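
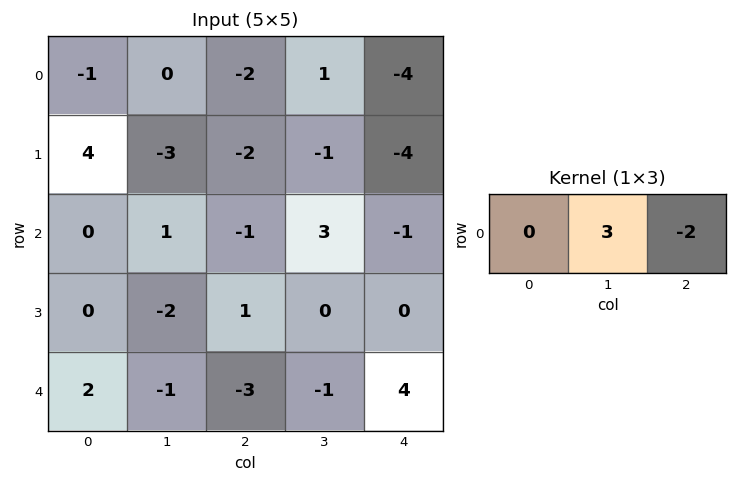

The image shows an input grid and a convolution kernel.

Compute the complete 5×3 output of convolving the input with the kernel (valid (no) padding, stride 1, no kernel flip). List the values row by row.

Output[0,0]: The receptive field on the input at this output position is [-1 0 -2]. Elementwise product with the kernel and sum: 0·3 + -2·-2.

4 -8 11
-5 -4 5
5 -9 11
-8 3 0
3 -7 -11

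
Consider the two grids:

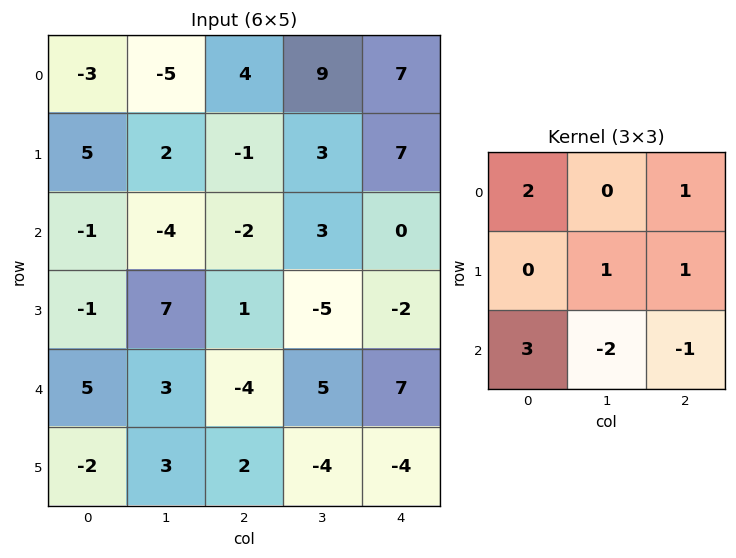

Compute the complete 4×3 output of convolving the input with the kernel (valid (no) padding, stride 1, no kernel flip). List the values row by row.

Output[0,0]: The receptive field on the input at this output position is [-3 -5 4 / 5 2 -1 / -1 -4 -2]. Elementwise product with the kernel and sum: -3·2 + 4·1 + 2·1 + -1·1 + -1·3 + -4·-2 + -2·-1.
Output[0,1]: The receptive field on the input at this output position is [-5 4 9 / 2 -1 3 / -4 -2 3]. Elementwise product with the kernel and sum: -5·2 + 9·1 + -1·1 + 3·1 + -4·3 + -2·-2 + 3·-1.

6 -10 13
-15 32 23
17 3 -40
-16 19 30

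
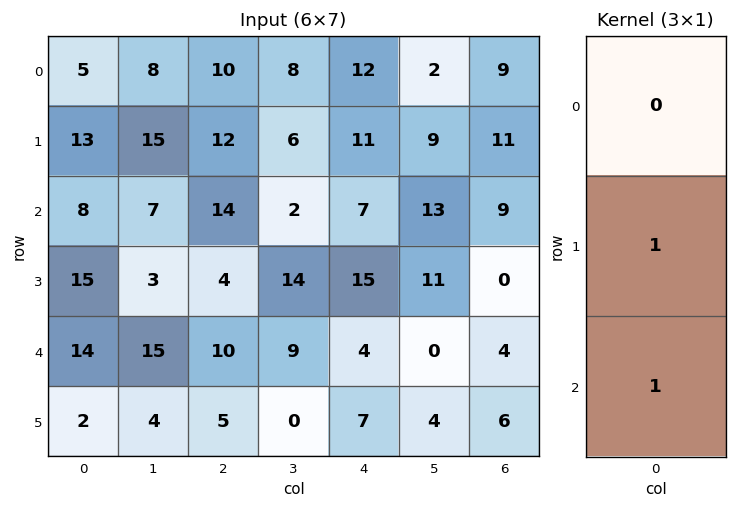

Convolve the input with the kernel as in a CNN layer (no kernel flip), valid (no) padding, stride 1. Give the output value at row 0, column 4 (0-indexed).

18

The receptive field on the input at this output position is [12 / 11 / 7]. Elementwise product with the kernel and sum: 11·1 + 7·1.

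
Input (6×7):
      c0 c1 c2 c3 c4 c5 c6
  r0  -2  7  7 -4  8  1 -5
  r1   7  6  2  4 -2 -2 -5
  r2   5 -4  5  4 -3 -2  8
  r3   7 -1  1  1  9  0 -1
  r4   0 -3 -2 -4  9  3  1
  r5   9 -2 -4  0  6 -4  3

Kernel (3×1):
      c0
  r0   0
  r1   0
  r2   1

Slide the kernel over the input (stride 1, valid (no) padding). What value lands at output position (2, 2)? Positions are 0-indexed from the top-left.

-2

The receptive field on the input at this output position is [5 / 1 / -2]. Elementwise product with the kernel and sum: -2·1.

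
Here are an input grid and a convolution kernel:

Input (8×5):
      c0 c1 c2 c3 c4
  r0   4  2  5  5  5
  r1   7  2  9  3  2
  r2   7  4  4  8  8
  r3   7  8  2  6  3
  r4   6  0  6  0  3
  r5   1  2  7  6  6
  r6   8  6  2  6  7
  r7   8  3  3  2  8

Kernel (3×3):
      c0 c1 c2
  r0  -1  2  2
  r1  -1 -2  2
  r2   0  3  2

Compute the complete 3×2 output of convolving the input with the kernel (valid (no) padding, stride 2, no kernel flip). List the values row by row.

37 44
2 26
37 25

Output[0,0]: The receptive field on the input at this output position is [4 2 5 / 7 2 9 / 7 4 4]. Elementwise product with the kernel and sum: 4·-1 + 2·2 + 5·2 + 7·-1 + 2·-2 + 9·2 + 4·3 + 4·2.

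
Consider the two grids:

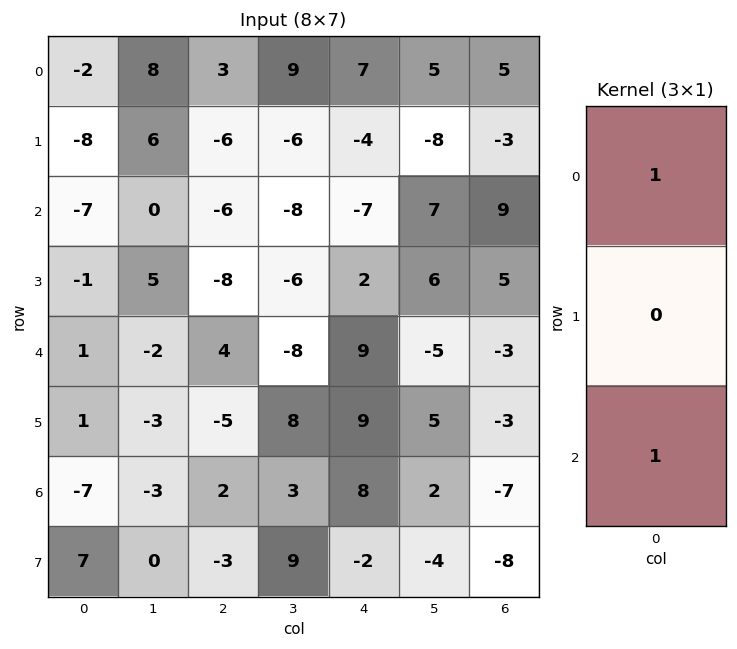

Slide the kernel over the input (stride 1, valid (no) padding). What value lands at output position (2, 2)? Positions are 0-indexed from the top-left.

-2

The receptive field on the input at this output position is [-6 / -8 / 4]. Elementwise product with the kernel and sum: -6·1 + 4·1.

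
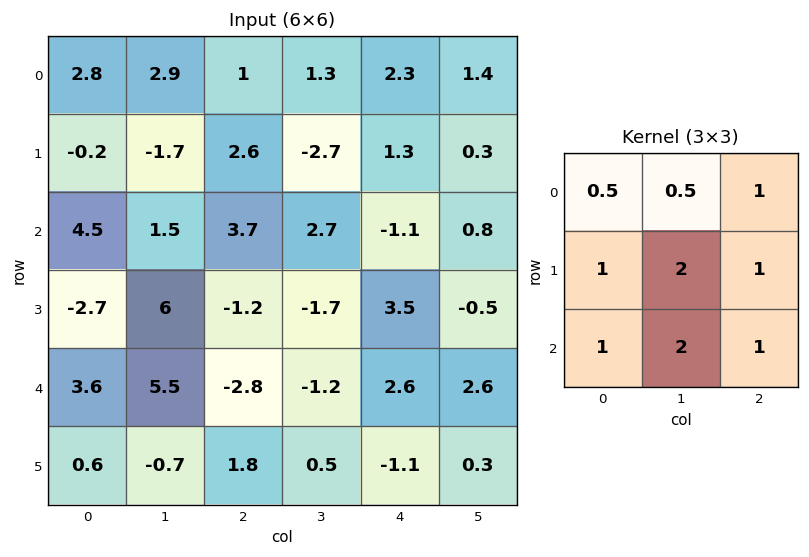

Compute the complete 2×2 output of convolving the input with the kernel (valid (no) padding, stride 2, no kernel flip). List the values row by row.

Output[0,0]: The receptive field on the input at this output position is [2.8 2.9 1 / -0.2 -1.7 2.6 / 4.5 1.5 3.7]. Elementwise product with the kernel and sum: 2.8·0.5 + 2.9·0.5 + 1·1 + -0.2·1 + -1.7·2 + 2.6·1 + 4.5·1 + 1.5·2 + 3.7·1.

14.05 9.95
26.6 -1.6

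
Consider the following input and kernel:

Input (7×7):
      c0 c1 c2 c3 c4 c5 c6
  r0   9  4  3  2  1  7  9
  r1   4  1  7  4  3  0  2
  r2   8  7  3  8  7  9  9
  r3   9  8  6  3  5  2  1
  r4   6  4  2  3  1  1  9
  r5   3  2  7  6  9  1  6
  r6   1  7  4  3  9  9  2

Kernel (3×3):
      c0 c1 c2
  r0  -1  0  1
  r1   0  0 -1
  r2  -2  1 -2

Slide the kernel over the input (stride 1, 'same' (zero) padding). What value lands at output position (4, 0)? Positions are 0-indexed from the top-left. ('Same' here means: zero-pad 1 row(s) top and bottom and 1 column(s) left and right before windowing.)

The receptive field on the zero-padded input at this output position is [0 9 8 / 0 6 4 / 0 3 2]. Elementwise product with the kernel and sum: 0·-1 + 8·1 + 4·-1 + 0·-2 + 3·1 + 2·-2.

3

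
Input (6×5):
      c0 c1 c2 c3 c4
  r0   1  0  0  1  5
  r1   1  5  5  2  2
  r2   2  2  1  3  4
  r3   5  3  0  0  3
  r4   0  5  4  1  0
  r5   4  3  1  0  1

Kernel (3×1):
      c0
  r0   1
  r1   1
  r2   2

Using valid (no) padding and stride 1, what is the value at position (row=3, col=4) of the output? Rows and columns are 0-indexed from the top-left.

The receptive field on the input at this output position is [3 / 0 / 1]. Elementwise product with the kernel and sum: 3·1 + 0·1 + 1·2.

5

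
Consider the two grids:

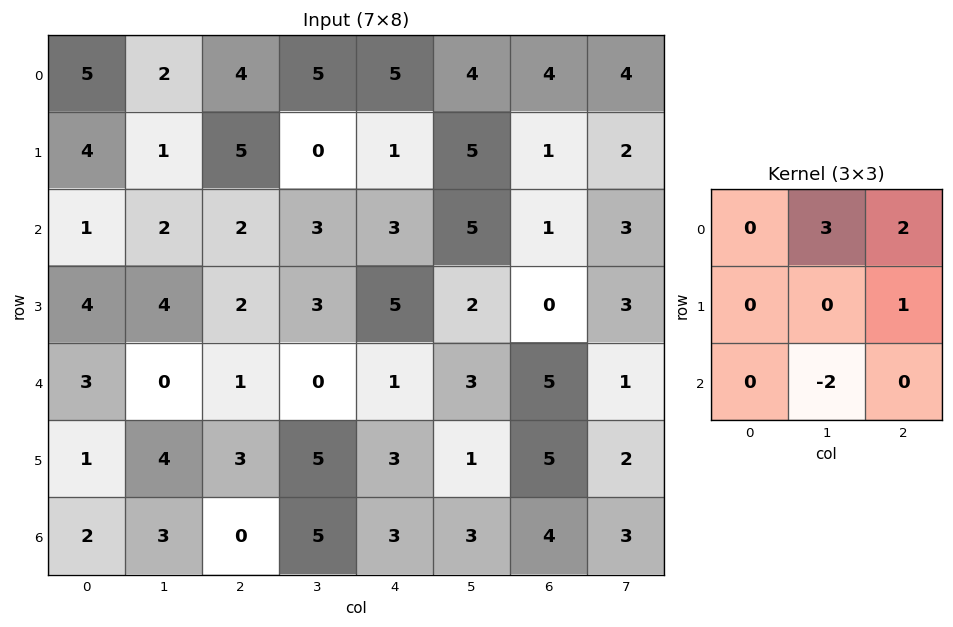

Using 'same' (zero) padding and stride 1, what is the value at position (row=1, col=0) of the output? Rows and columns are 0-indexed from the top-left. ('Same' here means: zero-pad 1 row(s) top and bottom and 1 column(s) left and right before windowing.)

The receptive field on the zero-padded input at this output position is [0 5 2 / 0 4 1 / 0 1 2]. Elementwise product with the kernel and sum: 5·3 + 2·2 + 1·1 + 1·-2.

18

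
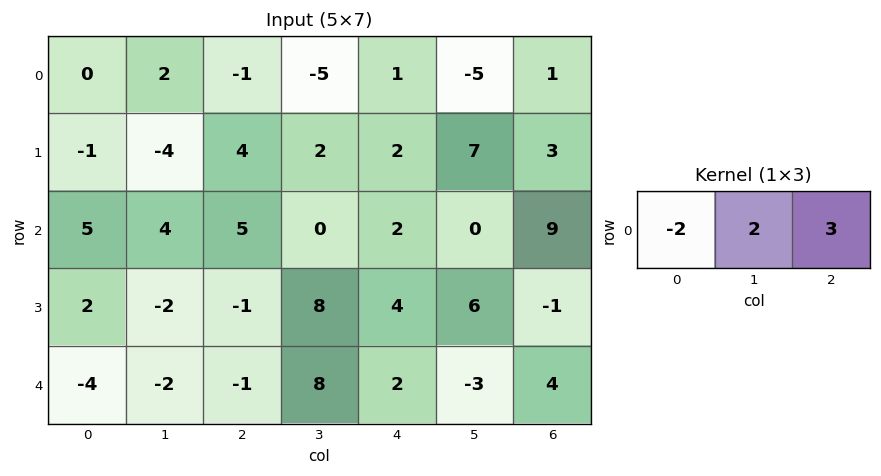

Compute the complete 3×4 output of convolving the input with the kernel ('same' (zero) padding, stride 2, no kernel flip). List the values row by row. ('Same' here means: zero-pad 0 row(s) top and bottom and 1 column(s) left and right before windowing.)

Output[0,0]: The receptive field on the zero-padded input at this output position is [0 0 2]. Elementwise product with the kernel and sum: 0·-2 + 0·2 + 2·3.
Output[0,1]: The receptive field on the zero-padded input at this output position is [2 -1 -5]. Elementwise product with the kernel and sum: 2·-2 + -1·2 + -5·3.

6 -21 -3 12
22 2 4 18
-14 26 -21 14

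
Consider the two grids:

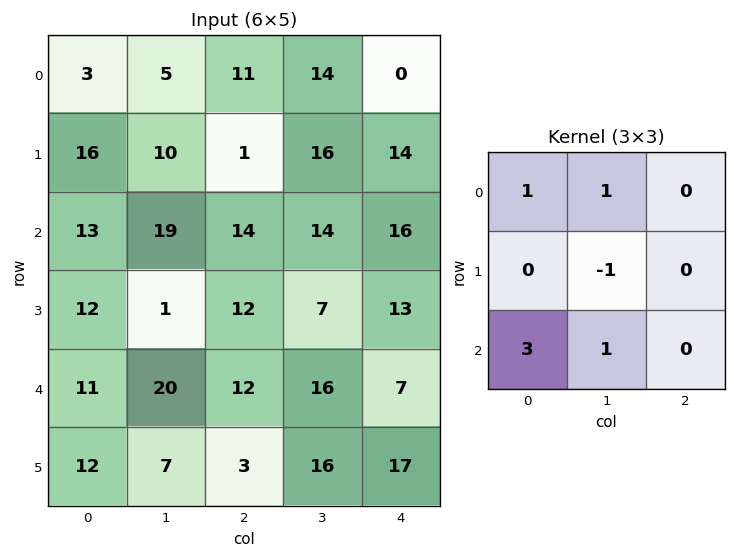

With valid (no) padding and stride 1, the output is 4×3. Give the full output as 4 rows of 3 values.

Output[0,0]: The receptive field on the input at this output position is [3 5 11 / 16 10 1 / 13 19 14]. Elementwise product with the kernel and sum: 3·1 + 5·1 + 10·-1 + 13·3 + 19·1.
Output[0,1]: The receptive field on the input at this output position is [5 11 14 / 10 1 16 / 19 14 14]. Elementwise product with the kernel and sum: 5·1 + 11·1 + 1·-1 + 19·3 + 14·1.

56 86 65
44 12 46
84 93 73
36 25 28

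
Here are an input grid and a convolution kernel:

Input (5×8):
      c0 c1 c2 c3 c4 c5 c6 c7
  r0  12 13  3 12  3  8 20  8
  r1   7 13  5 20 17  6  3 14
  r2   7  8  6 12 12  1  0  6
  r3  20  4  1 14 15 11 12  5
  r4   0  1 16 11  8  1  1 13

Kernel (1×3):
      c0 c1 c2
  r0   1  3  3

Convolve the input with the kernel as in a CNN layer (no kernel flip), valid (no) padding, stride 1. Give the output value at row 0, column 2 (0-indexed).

The receptive field on the input at this output position is [3 12 3]. Elementwise product with the kernel and sum: 3·1 + 12·3 + 3·3.

48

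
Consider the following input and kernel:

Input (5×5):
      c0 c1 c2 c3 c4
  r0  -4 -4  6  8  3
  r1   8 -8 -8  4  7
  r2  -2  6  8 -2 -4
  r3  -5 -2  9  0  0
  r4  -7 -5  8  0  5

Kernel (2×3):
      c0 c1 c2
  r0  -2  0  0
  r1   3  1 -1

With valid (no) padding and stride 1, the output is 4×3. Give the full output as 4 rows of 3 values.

Output[0,0]: The receptive field on the input at this output position is [-4 -4 6 / 8 -8 -8]. Elementwise product with the kernel and sum: -4·-2 + 8·3 + -8·1 + -8·-1.
Output[0,1]: The receptive field on the input at this output position is [-4 6 8 / -8 -8 4]. Elementwise product with the kernel and sum: -4·-2 + -8·3 + -8·1 + 4·-1.

32 -28 -39
-24 44 42
-22 -9 11
-24 -3 1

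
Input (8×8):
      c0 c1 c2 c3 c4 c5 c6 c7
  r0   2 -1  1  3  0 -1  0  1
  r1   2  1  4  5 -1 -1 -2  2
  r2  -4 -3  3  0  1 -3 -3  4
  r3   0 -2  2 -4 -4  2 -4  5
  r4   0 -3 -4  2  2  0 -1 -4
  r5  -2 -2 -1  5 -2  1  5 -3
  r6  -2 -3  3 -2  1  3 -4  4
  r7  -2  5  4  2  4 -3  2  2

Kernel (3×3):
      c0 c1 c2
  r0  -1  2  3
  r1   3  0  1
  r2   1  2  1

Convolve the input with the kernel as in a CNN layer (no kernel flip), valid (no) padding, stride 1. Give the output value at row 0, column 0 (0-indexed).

2

The receptive field on the input at this output position is [2 -1 1 / 2 1 4 / -4 -3 3]. Elementwise product with the kernel and sum: 2·-1 + -1·2 + 1·3 + 2·3 + 4·1 + -4·1 + -3·2 + 3·1.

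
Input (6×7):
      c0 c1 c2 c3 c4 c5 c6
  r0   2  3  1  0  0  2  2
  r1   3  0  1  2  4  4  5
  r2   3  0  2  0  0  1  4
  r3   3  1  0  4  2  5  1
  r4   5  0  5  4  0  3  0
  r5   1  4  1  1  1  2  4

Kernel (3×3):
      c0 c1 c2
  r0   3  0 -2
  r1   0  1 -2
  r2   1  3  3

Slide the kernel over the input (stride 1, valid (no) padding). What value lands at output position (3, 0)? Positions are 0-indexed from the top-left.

The receptive field on the input at this output position is [3 1 0 / 5 0 5 / 1 4 1]. Elementwise product with the kernel and sum: 3·3 + 0·-2 + 0·1 + 5·-2 + 1·1 + 4·3 + 1·3.

15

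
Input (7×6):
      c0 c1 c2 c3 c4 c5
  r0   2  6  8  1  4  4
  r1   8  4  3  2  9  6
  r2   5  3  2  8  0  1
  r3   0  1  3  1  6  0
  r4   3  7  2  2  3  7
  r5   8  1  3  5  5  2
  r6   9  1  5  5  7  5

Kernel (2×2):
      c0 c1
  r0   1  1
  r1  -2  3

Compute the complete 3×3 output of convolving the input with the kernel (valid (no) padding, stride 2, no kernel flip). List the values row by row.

Output[0,0]: The receptive field on the input at this output position is [2 6 / 8 4]. Elementwise product with the kernel and sum: 2·1 + 6·1 + 8·-2 + 4·3.
Output[0,1]: The receptive field on the input at this output position is [8 1 / 3 2]. Elementwise product with the kernel and sum: 8·1 + 1·1 + 3·-2 + 2·3.

4 9 8
11 7 -11
-3 13 6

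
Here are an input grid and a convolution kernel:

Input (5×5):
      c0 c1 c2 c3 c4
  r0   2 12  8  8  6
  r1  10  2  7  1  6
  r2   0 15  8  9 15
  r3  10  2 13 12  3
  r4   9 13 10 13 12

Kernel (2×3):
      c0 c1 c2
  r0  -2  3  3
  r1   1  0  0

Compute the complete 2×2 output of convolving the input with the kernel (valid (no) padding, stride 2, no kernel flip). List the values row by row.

Output[0,0]: The receptive field on the input at this output position is [2 12 8 / 10 2 7]. Elementwise product with the kernel and sum: 2·-2 + 12·3 + 8·3 + 10·1.
Output[0,1]: The receptive field on the input at this output position is [8 8 6 / 7 1 6]. Elementwise product with the kernel and sum: 8·-2 + 8·3 + 6·3 + 7·1.

66 33
79 69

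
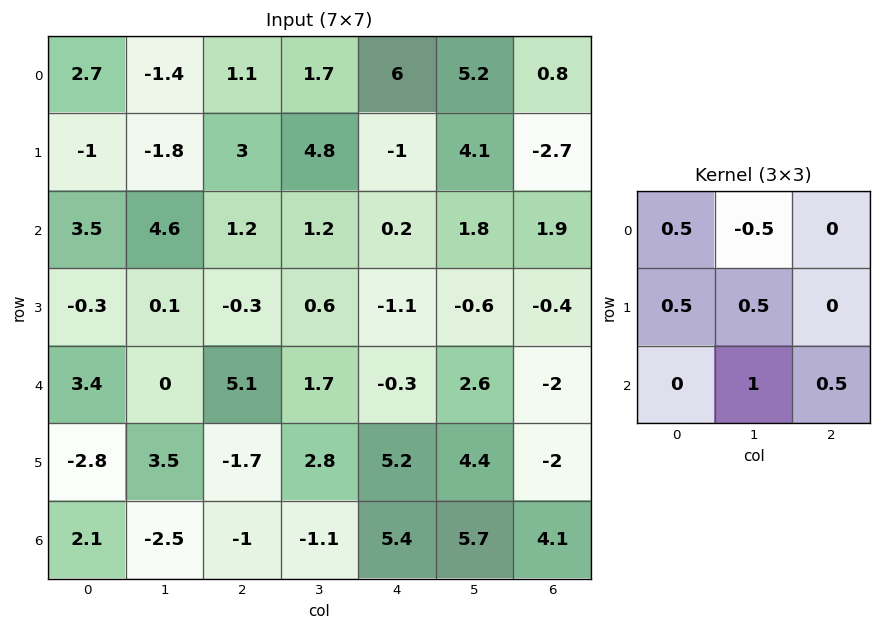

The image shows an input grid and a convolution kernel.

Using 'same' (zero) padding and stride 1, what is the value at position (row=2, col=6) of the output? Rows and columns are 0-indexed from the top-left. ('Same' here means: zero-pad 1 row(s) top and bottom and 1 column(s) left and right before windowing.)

The receptive field on the zero-padded input at this output position is [4.1 -2.7 0 / 1.8 1.9 0 / -0.6 -0.4 0]. Elementwise product with the kernel and sum: 4.1·0.5 + -2.7·-0.5 + 1.8·0.5 + 1.9·0.5 + -0.4·1 + 0·0.5.

4.85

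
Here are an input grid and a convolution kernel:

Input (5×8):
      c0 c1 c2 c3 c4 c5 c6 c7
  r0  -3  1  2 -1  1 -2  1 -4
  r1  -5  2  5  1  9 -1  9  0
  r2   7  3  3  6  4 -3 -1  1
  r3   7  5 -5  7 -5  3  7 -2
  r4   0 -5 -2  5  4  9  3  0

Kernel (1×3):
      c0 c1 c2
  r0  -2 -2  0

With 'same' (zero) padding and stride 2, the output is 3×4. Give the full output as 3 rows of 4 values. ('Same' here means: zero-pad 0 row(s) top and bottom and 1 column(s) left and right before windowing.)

6 -6 0 2
-14 -12 -20 8
0 14 -18 -24

Output[0,0]: The receptive field on the zero-padded input at this output position is [0 -3 1]. Elementwise product with the kernel and sum: 0·-2 + -3·-2.
Output[0,1]: The receptive field on the zero-padded input at this output position is [1 2 -1]. Elementwise product with the kernel and sum: 1·-2 + 2·-2.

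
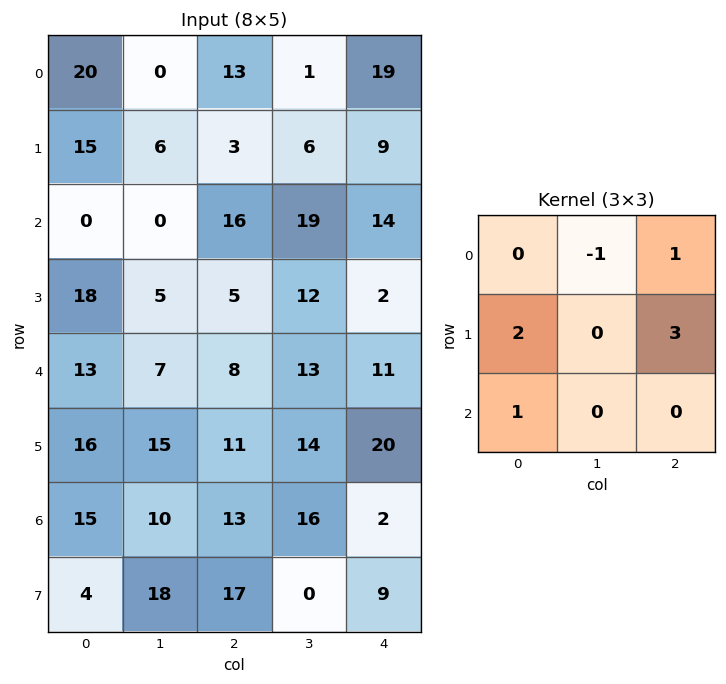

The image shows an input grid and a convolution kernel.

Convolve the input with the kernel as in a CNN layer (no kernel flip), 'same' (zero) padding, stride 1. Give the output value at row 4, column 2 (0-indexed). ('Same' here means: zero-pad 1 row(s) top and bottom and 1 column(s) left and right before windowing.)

75

The receptive field on the zero-padded input at this output position is [5 5 12 / 7 8 13 / 15 11 14]. Elementwise product with the kernel and sum: 5·-1 + 12·1 + 7·2 + 13·3 + 15·1.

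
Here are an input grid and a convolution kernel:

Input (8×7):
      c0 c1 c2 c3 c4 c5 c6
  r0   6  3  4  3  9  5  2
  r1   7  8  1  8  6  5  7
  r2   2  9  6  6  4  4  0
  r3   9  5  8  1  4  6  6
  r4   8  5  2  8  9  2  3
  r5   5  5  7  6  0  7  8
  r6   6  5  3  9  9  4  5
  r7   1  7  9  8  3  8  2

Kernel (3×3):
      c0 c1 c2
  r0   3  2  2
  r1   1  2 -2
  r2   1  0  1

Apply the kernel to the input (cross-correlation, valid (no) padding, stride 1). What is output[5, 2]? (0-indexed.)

The receptive field on the input at this output position is [7 6 0 / 3 9 9 / 9 8 3]. Elementwise product with the kernel and sum: 7·3 + 6·2 + 0·2 + 3·1 + 9·2 + 9·-2 + 9·1 + 3·1.

48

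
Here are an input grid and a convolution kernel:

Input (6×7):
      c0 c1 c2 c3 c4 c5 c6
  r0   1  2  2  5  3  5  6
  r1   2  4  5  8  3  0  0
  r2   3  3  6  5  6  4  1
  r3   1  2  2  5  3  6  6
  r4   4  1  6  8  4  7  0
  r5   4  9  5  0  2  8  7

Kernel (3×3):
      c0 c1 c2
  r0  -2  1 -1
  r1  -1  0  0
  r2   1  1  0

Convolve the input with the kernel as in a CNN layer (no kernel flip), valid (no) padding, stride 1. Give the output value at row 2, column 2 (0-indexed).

The receptive field on the input at this output position is [6 5 6 / 2 5 3 / 6 8 4]. Elementwise product with the kernel and sum: 6·-2 + 5·1 + 6·-1 + 2·-1 + 6·1 + 8·1.

-1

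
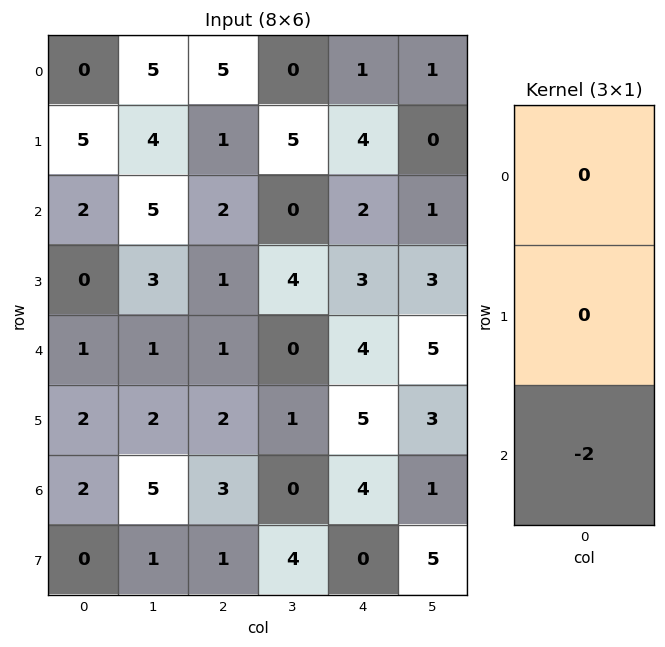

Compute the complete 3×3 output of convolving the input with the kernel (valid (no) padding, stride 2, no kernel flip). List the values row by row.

-4 -4 -4
-2 -2 -8
-4 -6 -8

Output[0,0]: The receptive field on the input at this output position is [0 / 5 / 2]. Elementwise product with the kernel and sum: 2·-2.
Output[0,1]: The receptive field on the input at this output position is [5 / 1 / 2]. Elementwise product with the kernel and sum: 2·-2.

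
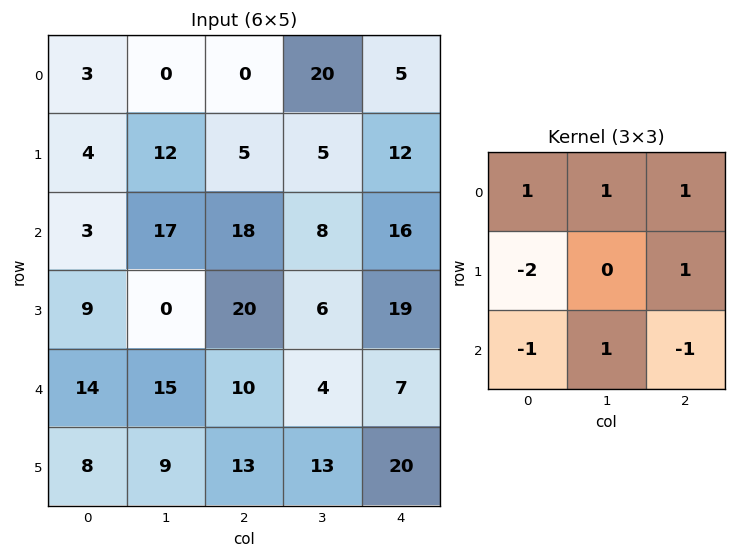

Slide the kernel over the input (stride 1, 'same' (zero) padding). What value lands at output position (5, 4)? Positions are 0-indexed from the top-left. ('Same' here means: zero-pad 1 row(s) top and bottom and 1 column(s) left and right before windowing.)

The receptive field on the zero-padded input at this output position is [4 7 0 / 13 20 0 / 0 0 0]. Elementwise product with the kernel and sum: 4·1 + 7·1 + 0·1 + 13·-2 + 0·1 + 0·-1 + 0·1 + 0·-1.

-15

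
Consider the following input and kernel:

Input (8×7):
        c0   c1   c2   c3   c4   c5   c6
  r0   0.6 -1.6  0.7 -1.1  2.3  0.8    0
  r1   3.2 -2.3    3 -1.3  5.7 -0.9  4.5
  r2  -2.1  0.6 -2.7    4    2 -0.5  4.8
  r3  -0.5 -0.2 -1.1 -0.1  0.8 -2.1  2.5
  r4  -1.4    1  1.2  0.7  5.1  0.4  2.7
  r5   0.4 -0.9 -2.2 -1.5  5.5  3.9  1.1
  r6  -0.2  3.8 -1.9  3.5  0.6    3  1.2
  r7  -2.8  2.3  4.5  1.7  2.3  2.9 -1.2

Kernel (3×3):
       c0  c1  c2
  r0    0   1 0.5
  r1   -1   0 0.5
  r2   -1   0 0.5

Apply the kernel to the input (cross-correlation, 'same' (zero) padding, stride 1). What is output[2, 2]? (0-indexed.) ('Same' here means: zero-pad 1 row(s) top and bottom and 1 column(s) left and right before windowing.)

3.9

The receptive field on the zero-padded input at this output position is [-2.3 3 -1.3 / 0.6 -2.7 4 / -0.2 -1.1 -0.1]. Elementwise product with the kernel and sum: 3·1 + -1.3·0.5 + 0.6·-1 + 4·0.5 + -0.2·-1 + -0.1·0.5.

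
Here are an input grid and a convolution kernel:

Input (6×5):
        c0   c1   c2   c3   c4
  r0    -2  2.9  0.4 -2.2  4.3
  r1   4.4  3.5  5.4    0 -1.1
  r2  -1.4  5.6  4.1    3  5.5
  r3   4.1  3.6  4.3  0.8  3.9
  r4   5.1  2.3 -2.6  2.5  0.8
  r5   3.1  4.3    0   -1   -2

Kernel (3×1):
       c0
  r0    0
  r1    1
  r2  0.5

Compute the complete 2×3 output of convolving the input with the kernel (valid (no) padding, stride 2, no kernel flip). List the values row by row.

Output[0,0]: The receptive field on the input at this output position is [-2 / 4.4 / -1.4]. Elementwise product with the kernel and sum: 4.4·1 + -1.4·0.5.
Output[0,1]: The receptive field on the input at this output position is [0.4 / 5.4 / 4.1]. Elementwise product with the kernel and sum: 5.4·1 + 4.1·0.5.

3.7 7.45 1.65
6.65 3 4.3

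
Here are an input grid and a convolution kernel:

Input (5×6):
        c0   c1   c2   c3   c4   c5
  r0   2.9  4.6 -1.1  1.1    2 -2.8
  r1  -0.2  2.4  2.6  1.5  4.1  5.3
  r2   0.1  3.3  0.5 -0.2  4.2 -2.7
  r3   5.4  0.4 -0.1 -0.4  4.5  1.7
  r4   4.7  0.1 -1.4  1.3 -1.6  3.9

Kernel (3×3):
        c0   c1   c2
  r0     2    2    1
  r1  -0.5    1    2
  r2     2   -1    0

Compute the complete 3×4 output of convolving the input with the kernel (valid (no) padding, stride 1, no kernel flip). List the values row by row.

18.5 18.6 11.6 12.75
21.65 10.85 20.45 10.1
14.1 7.9 9.35 17.6

Output[0,0]: The receptive field on the input at this output position is [2.9 4.6 -1.1 / -0.2 2.4 2.6 / 0.1 3.3 0.5]. Elementwise product with the kernel and sum: 2.9·2 + 4.6·2 + -1.1·1 + -0.2·-0.5 + 2.4·1 + 2.6·2 + 0.1·2 + 3.3·-1.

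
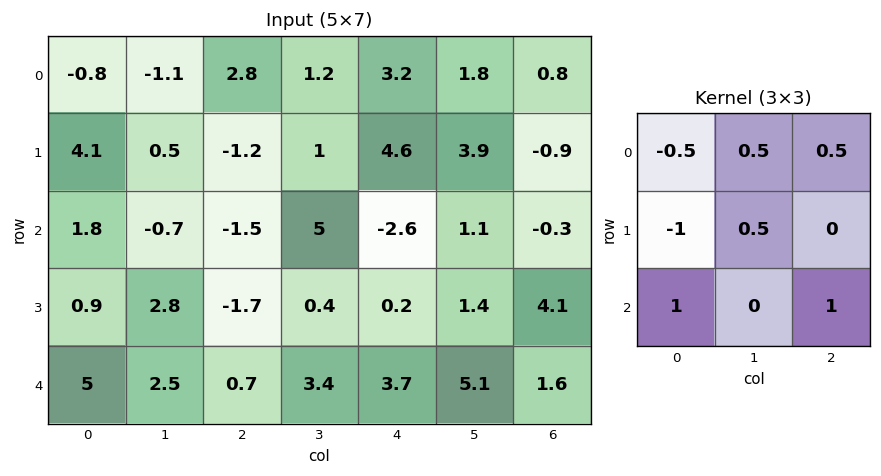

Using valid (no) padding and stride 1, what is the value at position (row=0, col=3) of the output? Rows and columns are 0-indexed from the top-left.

9.3

The receptive field on the input at this output position is [1.2 3.2 1.8 / 1 4.6 3.9 / 5 -2.6 1.1]. Elementwise product with the kernel and sum: 1.2·-0.5 + 3.2·0.5 + 1.8·0.5 + 1·-1 + 4.6·0.5 + 5·1 + 1.1·1.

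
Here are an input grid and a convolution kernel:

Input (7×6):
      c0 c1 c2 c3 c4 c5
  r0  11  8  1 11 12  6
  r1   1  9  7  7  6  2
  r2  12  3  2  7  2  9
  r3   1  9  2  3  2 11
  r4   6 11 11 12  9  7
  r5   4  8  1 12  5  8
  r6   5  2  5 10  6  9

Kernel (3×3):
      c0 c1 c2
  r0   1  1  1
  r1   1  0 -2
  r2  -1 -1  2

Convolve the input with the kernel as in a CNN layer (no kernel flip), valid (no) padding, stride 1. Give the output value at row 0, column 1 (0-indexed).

24

The receptive field on the input at this output position is [8 1 11 / 9 7 7 / 3 2 7]. Elementwise product with the kernel and sum: 8·1 + 1·1 + 11·1 + 9·1 + 7·-2 + 3·-1 + 2·-1 + 7·2.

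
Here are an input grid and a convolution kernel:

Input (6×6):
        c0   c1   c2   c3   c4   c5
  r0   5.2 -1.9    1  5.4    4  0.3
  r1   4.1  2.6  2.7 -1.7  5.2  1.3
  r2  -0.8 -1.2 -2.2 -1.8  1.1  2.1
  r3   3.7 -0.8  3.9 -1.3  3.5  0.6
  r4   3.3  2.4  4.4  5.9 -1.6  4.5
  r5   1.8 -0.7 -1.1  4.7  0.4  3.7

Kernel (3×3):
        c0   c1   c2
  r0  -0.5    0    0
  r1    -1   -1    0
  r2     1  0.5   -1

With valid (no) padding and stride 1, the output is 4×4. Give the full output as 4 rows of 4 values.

-8.5 -4.85 -5.7 -9.55
-0.65 4.55 2.4 1.4
-2.4 -3.8 7.45 -0.7
-5 -12.35 -11.4 -2.45

Output[0,0]: The receptive field on the input at this output position is [5.2 -1.9 1 / 4.1 2.6 2.7 / -0.8 -1.2 -2.2]. Elementwise product with the kernel and sum: 5.2·-0.5 + 4.1·-1 + 2.6·-1 + -0.8·1 + -1.2·0.5 + -2.2·-1.
Output[0,1]: The receptive field on the input at this output position is [-1.9 1 5.4 / 2.6 2.7 -1.7 / -1.2 -2.2 -1.8]. Elementwise product with the kernel and sum: -1.9·-0.5 + 2.6·-1 + 2.7·-1 + -1.2·1 + -2.2·0.5 + -1.8·-1.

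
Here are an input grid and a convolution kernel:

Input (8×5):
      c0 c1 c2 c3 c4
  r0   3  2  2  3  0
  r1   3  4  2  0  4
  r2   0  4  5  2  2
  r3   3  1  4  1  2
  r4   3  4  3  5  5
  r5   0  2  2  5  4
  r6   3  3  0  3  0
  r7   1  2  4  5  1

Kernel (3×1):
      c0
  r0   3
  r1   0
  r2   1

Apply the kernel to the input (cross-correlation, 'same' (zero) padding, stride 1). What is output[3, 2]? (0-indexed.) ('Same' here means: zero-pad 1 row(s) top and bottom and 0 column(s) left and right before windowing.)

18

The receptive field on the zero-padded input at this output position is [5 / 4 / 3]. Elementwise product with the kernel and sum: 5·3 + 3·1.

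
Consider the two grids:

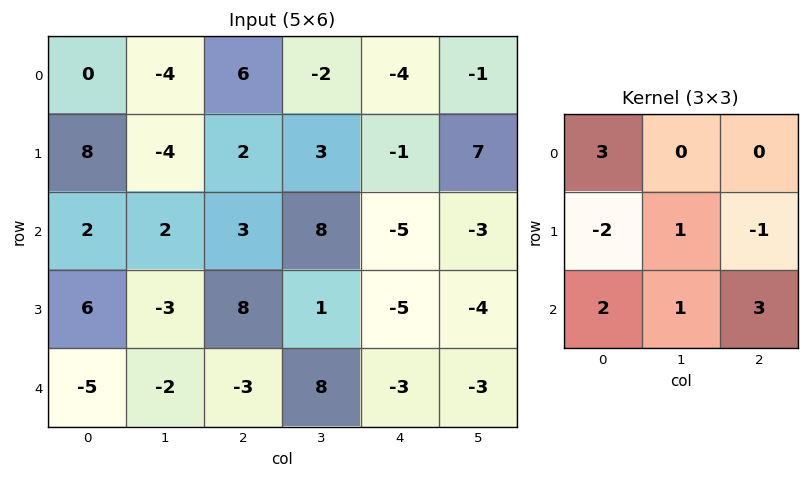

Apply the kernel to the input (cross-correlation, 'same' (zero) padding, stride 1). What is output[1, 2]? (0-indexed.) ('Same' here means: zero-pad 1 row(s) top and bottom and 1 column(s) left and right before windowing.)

26

The receptive field on the zero-padded input at this output position is [-4 6 -2 / -4 2 3 / 2 3 8]. Elementwise product with the kernel and sum: -4·3 + -4·-2 + 2·1 + 3·-1 + 2·2 + 3·1 + 8·3.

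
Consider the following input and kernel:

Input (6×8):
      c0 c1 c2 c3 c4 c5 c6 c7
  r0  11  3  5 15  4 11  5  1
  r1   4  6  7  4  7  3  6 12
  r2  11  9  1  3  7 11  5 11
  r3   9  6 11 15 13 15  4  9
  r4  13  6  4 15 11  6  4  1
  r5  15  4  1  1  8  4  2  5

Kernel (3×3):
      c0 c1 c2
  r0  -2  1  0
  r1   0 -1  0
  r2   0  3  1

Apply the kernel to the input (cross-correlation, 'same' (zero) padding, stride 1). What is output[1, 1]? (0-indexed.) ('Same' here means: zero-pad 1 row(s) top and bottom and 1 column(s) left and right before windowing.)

3

The receptive field on the zero-padded input at this output position is [11 3 5 / 4 6 7 / 11 9 1]. Elementwise product with the kernel and sum: 11·-2 + 3·1 + 6·-1 + 9·3 + 1·1.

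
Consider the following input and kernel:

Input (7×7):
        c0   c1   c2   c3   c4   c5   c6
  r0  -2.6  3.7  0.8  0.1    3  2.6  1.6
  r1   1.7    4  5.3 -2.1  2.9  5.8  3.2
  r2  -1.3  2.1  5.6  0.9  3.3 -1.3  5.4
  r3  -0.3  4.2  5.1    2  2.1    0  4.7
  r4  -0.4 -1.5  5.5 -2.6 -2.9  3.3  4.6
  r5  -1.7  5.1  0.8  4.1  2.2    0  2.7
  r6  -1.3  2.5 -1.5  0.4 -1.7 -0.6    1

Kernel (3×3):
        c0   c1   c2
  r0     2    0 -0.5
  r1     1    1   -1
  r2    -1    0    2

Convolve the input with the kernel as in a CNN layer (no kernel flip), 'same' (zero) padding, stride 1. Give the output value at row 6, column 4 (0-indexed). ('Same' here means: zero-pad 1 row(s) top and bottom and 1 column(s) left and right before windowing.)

The receptive field on the zero-padded input at this output position is [4.1 2.2 0 / 0.4 -1.7 -0.6 / 0 0 0]. Elementwise product with the kernel and sum: 4.1·2 + 0·-0.5 + 0.4·1 + -1.7·1 + -0.6·-1 + 0·-1 + 0·2.

7.5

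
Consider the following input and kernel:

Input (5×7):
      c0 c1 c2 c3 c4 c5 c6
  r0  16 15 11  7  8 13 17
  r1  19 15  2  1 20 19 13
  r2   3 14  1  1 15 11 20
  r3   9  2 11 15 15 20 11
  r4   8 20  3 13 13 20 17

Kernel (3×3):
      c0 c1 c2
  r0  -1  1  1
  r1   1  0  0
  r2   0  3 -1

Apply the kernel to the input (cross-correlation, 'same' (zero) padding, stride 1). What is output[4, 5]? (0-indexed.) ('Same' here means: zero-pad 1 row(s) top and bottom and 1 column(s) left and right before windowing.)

The receptive field on the zero-padded input at this output position is [15 20 11 / 13 20 17 / 0 0 0]. Elementwise product with the kernel and sum: 15·-1 + 20·1 + 11·1 + 13·1 + 0·3 + 0·-1.

29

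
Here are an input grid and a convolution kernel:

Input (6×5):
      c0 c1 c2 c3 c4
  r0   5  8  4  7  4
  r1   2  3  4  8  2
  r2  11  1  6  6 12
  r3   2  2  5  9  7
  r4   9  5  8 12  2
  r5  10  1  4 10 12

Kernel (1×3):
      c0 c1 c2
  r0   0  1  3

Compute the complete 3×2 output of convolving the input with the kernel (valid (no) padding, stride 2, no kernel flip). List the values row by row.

20 19
19 42
29 18

Output[0,0]: The receptive field on the input at this output position is [5 8 4]. Elementwise product with the kernel and sum: 8·1 + 4·3.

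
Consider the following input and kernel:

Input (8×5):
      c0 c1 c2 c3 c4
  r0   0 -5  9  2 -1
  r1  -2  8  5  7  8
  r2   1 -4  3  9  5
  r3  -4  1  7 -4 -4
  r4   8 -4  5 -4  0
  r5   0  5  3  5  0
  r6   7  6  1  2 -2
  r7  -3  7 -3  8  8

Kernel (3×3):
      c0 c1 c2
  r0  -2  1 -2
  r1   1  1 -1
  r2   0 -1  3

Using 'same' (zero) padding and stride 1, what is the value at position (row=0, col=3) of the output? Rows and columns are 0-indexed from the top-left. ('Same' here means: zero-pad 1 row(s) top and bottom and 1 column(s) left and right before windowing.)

29

The receptive field on the zero-padded input at this output position is [0 0 0 / 9 2 -1 / 5 7 8]. Elementwise product with the kernel and sum: 0·-2 + 0·1 + 0·-2 + 9·1 + 2·1 + -1·-1 + 7·-1 + 8·3.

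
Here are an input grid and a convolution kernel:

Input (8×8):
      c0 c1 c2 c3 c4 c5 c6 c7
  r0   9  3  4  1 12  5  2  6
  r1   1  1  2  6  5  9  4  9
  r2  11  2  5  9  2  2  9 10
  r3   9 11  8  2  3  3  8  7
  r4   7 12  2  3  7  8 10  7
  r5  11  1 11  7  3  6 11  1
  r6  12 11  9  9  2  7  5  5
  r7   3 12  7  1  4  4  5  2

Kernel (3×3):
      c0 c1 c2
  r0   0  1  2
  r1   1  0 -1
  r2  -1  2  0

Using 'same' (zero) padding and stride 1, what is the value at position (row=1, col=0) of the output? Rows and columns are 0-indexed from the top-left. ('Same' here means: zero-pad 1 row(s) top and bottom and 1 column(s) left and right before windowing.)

36

The receptive field on the zero-padded input at this output position is [0 9 3 / 0 1 1 / 0 11 2]. Elementwise product with the kernel and sum: 9·1 + 3·2 + 0·1 + 1·-1 + 0·-1 + 11·2.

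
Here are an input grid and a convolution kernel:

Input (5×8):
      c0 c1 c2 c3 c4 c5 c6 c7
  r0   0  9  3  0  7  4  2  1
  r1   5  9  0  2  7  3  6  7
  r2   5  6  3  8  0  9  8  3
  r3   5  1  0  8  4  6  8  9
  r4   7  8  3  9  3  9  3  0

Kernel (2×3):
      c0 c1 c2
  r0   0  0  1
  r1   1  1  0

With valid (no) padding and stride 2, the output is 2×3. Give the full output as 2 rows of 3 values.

17 9 12
9 8 18

Output[0,0]: The receptive field on the input at this output position is [0 9 3 / 5 9 0]. Elementwise product with the kernel and sum: 3·1 + 5·1 + 9·1.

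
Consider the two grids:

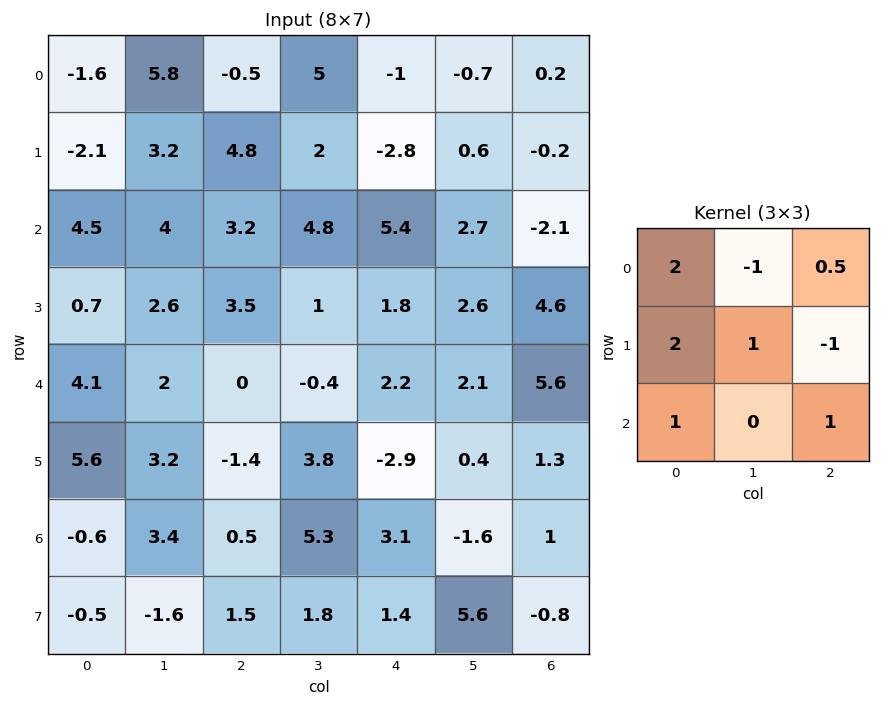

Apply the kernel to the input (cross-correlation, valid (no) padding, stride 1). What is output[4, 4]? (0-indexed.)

2.5

The receptive field on the input at this output position is [2.2 2.1 5.6 / -2.9 0.4 1.3 / 3.1 -1.6 1]. Elementwise product with the kernel and sum: 2.2·2 + 2.1·-1 + 5.6·0.5 + -2.9·2 + 0.4·1 + 1.3·-1 + 3.1·1 + 1·1.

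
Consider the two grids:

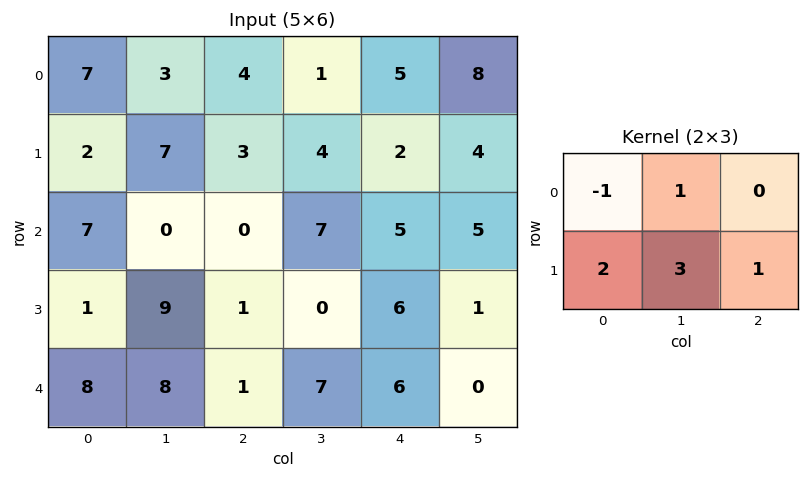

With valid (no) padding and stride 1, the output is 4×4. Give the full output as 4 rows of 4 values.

Output[0,0]: The receptive field on the input at this output position is [7 3 4 / 2 7 3]. Elementwise product with the kernel and sum: 7·-1 + 3·1 + 2·2 + 7·3 + 3·1.
Output[0,1]: The receptive field on the input at this output position is [3 4 1 / 7 3 4]. Elementwise product with the kernel and sum: 3·-1 + 4·1 + 7·2 + 3·3 + 4·1.

24 28 17 22
19 3 27 32
23 21 15 17
49 18 28 38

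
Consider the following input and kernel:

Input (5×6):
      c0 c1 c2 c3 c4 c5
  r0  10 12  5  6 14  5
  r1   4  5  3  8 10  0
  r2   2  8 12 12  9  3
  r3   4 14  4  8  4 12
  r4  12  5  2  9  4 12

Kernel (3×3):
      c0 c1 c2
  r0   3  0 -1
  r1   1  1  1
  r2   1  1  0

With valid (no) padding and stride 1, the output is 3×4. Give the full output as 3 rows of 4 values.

Output[0,0]: The receptive field on the input at this output position is [10 12 5 / 4 5 3 / 2 8 12]. Elementwise product with the kernel and sum: 10·3 + 5·-1 + 4·1 + 5·1 + 3·1 + 2·1 + 8·1.
Output[0,1]: The receptive field on the input at this output position is [12 5 6 / 5 3 8 / 8 12 12]. Elementwise product with the kernel and sum: 12·3 + 6·-1 + 5·1 + 3·1 + 8·1 + 8·1 + 12·1.

47 66 46 52
49 57 44 60
33 45 54 70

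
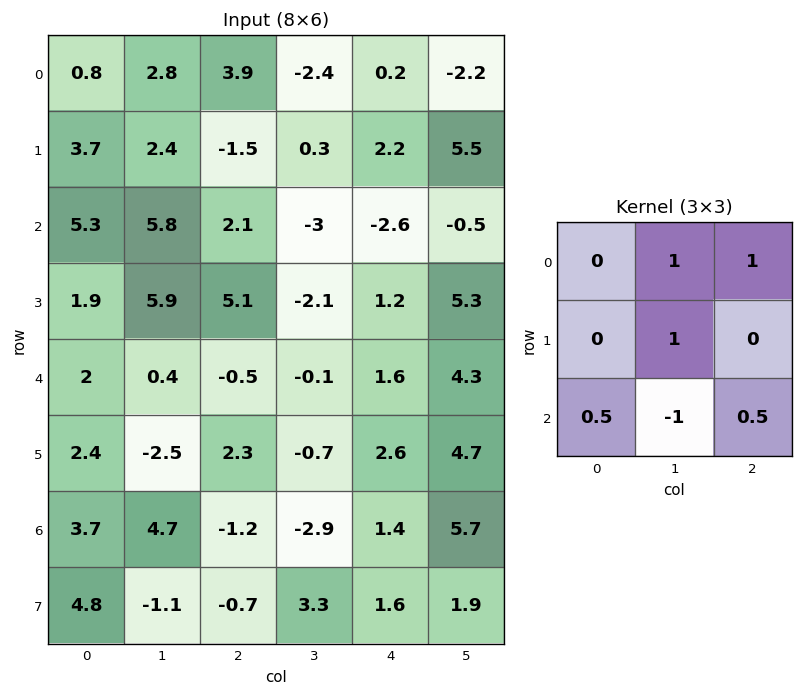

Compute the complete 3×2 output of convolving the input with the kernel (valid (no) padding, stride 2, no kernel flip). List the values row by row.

7 0.85
14.15 -7.05
-6.05 3.8

Output[0,0]: The receptive field on the input at this output position is [0.8 2.8 3.9 / 3.7 2.4 -1.5 / 5.3 5.8 2.1]. Elementwise product with the kernel and sum: 2.8·1 + 3.9·1 + 2.4·1 + 5.3·0.5 + 5.8·-1 + 2.1·0.5.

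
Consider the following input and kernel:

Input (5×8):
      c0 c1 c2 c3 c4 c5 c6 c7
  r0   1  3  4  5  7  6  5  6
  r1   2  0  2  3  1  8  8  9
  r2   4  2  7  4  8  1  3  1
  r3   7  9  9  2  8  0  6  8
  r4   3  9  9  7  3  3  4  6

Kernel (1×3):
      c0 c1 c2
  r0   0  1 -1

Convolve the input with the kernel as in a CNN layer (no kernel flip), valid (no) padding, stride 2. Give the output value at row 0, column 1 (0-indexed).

-2

The receptive field on the input at this output position is [4 5 7]. Elementwise product with the kernel and sum: 5·1 + 7·-1.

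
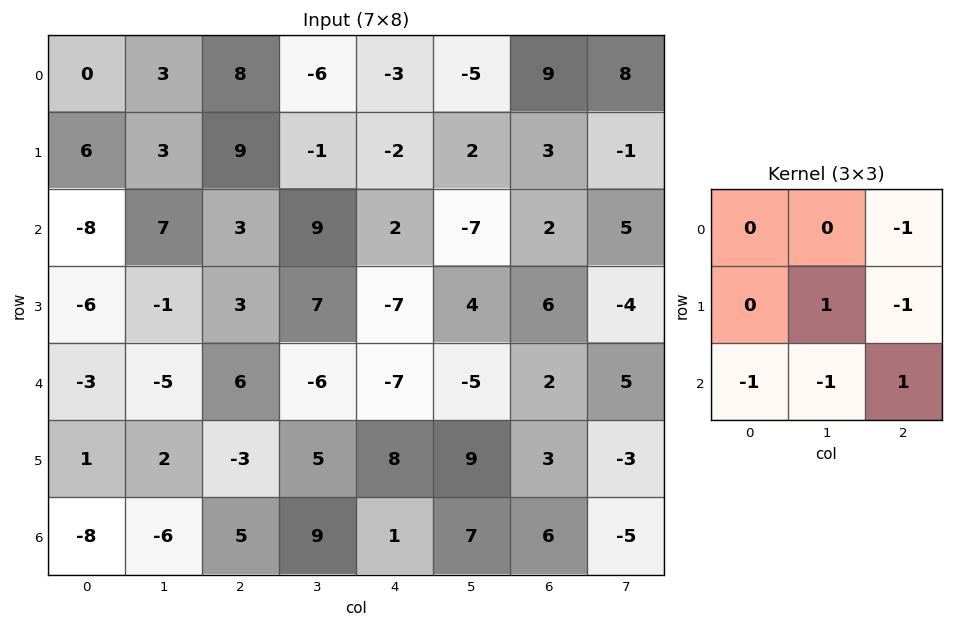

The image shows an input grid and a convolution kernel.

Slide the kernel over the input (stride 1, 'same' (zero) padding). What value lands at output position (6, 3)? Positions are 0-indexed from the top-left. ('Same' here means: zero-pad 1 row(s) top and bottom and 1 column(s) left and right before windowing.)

0

The receptive field on the zero-padded input at this output position is [-3 5 8 / 5 9 1 / 0 0 0]. Elementwise product with the kernel and sum: 8·-1 + 9·1 + 1·-1 + 0·-1 + 0·-1 + 0·1.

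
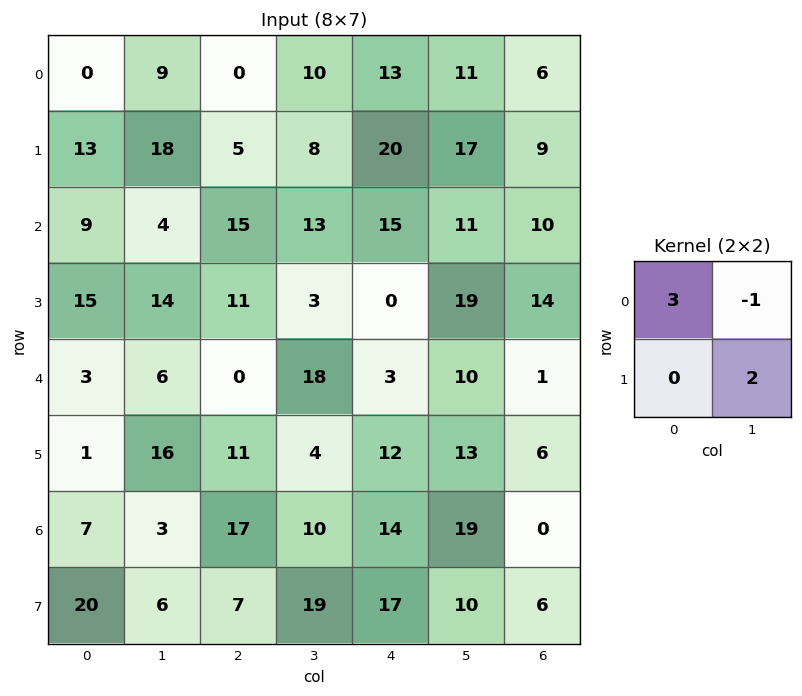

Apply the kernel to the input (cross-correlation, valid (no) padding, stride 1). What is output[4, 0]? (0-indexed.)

35

The receptive field on the input at this output position is [3 6 / 1 16]. Elementwise product with the kernel and sum: 3·3 + 6·-1 + 16·2.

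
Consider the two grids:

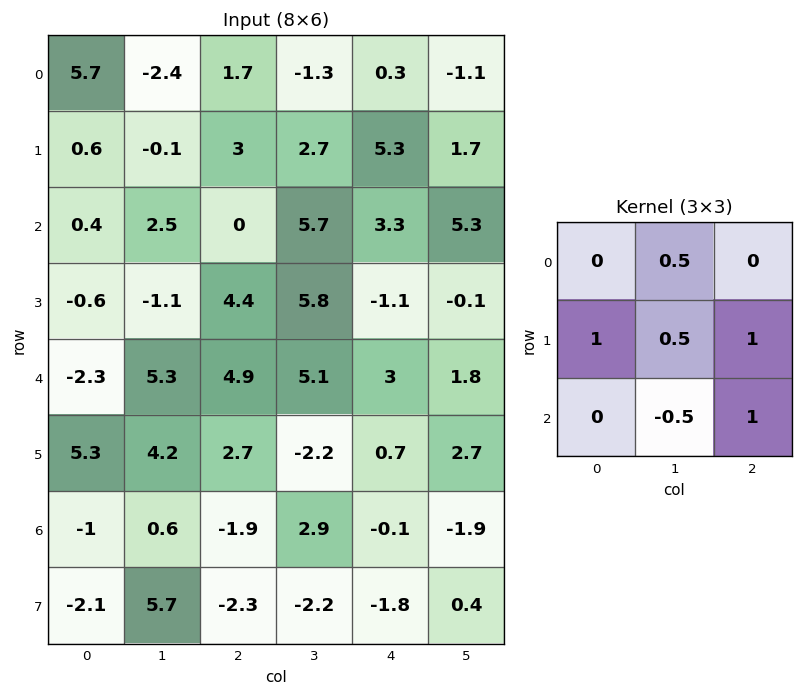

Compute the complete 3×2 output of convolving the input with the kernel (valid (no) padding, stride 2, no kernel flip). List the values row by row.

Output[0,0]: The receptive field on the input at this output position is [5.7 -2.4 1.7 / 0.6 -0.1 3 / 0.4 2.5 0]. Elementwise product with the kernel and sum: -2.4·0.5 + 0.6·1 + -0.1·0.5 + 3·1 + 2.5·-0.5 + 0·1.
Output[0,1]: The receptive field on the input at this output position is [1.7 -1.3 0.3 / 3 2.7 5.3 / 0 5.7 3.3]. Elementwise product with the kernel and sum: -1.3·0.5 + 3·1 + 2.7·0.5 + 5.3·1 + 5.7·-0.5 + 3.3·1.

1.1 9.45
6.75 9.5
10.55 3.3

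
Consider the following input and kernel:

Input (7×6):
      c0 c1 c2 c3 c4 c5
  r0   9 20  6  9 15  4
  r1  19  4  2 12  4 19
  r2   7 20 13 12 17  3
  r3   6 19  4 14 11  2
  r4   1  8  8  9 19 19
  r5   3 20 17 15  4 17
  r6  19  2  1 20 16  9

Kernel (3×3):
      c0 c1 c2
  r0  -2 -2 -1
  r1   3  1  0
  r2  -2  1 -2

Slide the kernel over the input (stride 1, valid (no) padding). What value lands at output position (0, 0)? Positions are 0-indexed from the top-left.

-23

The receptive field on the input at this output position is [9 20 6 / 19 4 2 / 7 20 13]. Elementwise product with the kernel and sum: 9·-2 + 20·-2 + 6·-1 + 19·3 + 4·1 + 7·-2 + 20·1 + 13·-2.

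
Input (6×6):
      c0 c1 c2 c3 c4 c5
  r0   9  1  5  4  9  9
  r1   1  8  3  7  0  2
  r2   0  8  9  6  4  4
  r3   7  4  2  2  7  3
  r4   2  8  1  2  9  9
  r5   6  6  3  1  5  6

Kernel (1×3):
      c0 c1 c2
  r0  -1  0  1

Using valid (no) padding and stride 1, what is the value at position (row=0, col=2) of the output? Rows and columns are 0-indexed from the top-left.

The receptive field on the input at this output position is [5 4 9]. Elementwise product with the kernel and sum: 5·-1 + 9·1.

4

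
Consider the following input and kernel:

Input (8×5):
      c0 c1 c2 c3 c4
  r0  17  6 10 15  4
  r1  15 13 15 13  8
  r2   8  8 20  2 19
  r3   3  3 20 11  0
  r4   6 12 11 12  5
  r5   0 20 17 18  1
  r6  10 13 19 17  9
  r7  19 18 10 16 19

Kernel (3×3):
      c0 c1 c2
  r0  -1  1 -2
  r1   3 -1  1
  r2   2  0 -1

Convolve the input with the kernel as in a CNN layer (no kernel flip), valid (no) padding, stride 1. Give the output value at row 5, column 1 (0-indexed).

The receptive field on the input at this output position is [20 17 18 / 13 19 17 / 18 10 16]. Elementwise product with the kernel and sum: 20·-1 + 17·1 + 18·-2 + 13·3 + 19·-1 + 17·1 + 18·2 + 16·-1.

18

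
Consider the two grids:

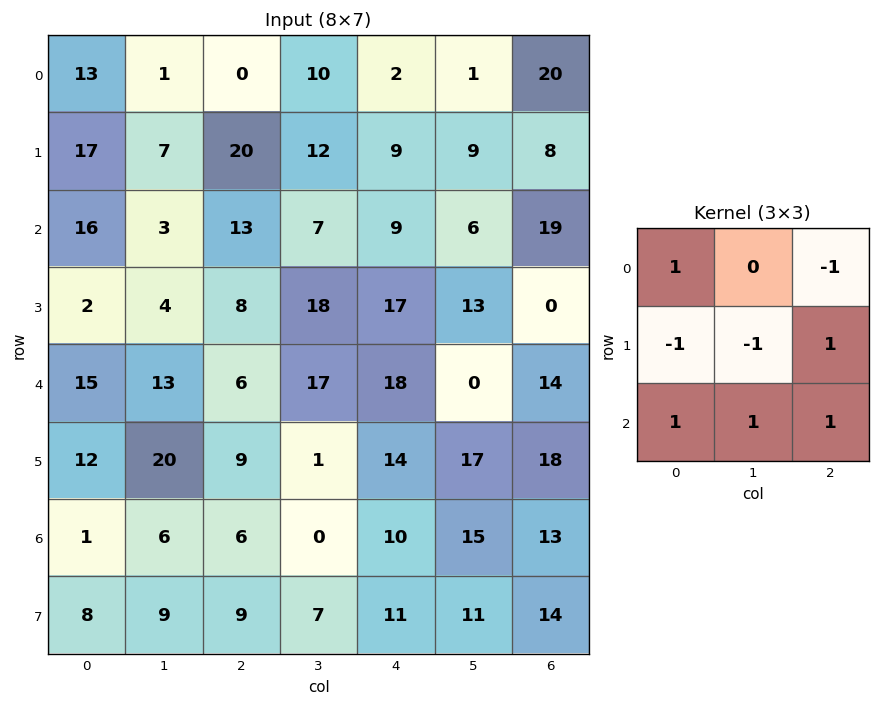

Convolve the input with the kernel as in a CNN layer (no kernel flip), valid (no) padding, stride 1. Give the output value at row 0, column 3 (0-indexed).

19

The receptive field on the input at this output position is [10 2 1 / 12 9 9 / 7 9 6]. Elementwise product with the kernel and sum: 10·1 + 1·-1 + 12·-1 + 9·-1 + 9·1 + 7·1 + 9·1 + 6·1.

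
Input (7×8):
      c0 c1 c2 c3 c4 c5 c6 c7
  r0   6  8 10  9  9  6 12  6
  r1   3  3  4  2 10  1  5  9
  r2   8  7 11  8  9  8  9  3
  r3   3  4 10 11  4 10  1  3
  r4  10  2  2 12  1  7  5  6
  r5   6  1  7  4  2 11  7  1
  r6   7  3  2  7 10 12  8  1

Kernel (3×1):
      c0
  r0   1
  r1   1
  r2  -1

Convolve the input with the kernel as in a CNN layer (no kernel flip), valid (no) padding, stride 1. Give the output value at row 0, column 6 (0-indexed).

The receptive field on the input at this output position is [12 / 5 / 9]. Elementwise product with the kernel and sum: 12·1 + 5·1 + 9·-1.

8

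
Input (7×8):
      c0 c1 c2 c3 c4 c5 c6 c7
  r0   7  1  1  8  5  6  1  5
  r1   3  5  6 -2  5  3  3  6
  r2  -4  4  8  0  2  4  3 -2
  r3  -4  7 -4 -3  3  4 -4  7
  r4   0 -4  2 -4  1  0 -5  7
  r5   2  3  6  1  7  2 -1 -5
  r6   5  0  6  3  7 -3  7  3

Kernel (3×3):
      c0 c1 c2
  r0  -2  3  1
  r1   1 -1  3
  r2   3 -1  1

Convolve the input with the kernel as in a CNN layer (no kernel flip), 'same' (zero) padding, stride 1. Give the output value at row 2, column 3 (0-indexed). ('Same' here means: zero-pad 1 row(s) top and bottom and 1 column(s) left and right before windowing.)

-5

The receptive field on the zero-padded input at this output position is [6 -2 5 / 8 0 2 / -4 -3 3]. Elementwise product with the kernel and sum: 6·-2 + -2·3 + 5·1 + 8·1 + 0·-1 + 2·3 + -4·3 + -3·-1 + 3·1.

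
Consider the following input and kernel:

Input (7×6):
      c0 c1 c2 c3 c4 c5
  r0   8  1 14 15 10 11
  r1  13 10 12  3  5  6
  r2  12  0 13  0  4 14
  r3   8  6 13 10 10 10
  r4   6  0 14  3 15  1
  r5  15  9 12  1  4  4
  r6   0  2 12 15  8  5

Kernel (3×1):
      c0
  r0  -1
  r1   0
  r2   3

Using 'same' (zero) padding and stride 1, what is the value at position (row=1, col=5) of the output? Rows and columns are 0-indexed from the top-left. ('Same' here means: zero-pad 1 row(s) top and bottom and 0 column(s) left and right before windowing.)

The receptive field on the zero-padded input at this output position is [11 / 6 / 14]. Elementwise product with the kernel and sum: 11·-1 + 14·3.

31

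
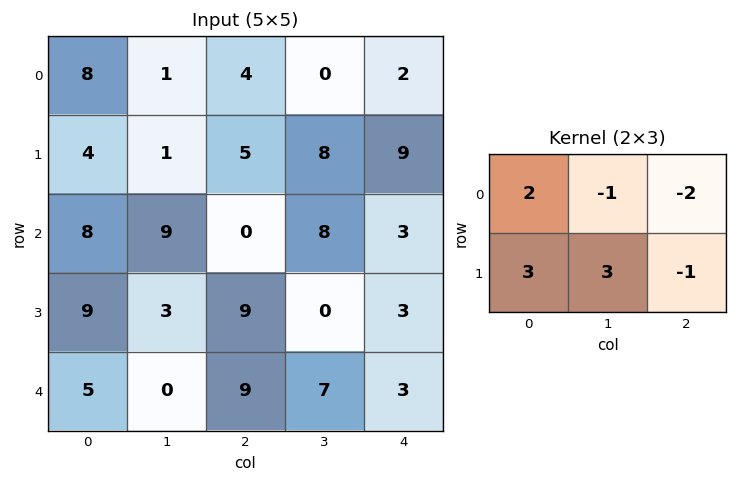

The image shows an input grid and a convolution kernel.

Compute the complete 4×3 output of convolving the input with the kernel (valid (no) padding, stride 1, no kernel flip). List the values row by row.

Output[0,0]: The receptive field on the input at this output position is [8 1 4 / 4 1 5]. Elementwise product with the kernel and sum: 8·2 + 1·-1 + 4·-2 + 4·3 + 1·3 + 5·-1.

17 8 34
48 0 5
34 38 10
3 17 57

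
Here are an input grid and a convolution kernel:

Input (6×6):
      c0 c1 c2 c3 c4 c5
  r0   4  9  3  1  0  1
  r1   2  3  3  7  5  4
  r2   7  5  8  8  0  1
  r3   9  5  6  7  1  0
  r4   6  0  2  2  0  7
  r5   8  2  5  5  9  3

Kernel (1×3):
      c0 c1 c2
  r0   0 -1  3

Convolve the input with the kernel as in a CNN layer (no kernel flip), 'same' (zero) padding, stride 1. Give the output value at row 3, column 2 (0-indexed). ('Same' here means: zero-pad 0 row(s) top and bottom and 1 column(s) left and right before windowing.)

The receptive field on the zero-padded input at this output position is [5 6 7]. Elementwise product with the kernel and sum: 6·-1 + 7·3.

15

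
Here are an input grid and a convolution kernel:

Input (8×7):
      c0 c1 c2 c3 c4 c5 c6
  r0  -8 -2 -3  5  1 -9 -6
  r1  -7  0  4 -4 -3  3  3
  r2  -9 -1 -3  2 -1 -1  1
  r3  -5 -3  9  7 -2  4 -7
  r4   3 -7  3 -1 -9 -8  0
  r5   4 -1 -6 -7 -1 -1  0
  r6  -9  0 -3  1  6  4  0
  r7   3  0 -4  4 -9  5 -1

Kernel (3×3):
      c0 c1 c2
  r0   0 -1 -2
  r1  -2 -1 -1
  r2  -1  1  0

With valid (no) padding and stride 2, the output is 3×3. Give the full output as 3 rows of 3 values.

Output[0,0]: The receptive field on the input at this output position is [-8 -2 -3 / -7 0 4 / -9 -1 -3]. Elementwise product with the kernel and sum: -2·-1 + -3·-2 + -7·-2 + 0·-1 + 4·-1 + -9·-1 + -1·1.

26 -3 21
1 -27 7
9 43 9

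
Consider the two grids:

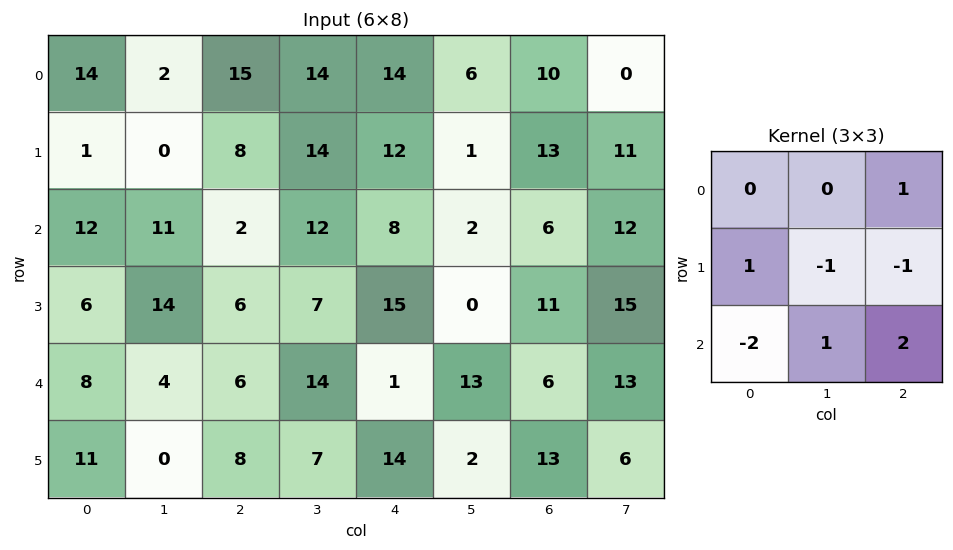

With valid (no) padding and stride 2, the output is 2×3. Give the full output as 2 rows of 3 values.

-1 20 6
-12 -4 33

Output[0,0]: The receptive field on the input at this output position is [14 2 15 / 1 0 8 / 12 11 2]. Elementwise product with the kernel and sum: 15·1 + 1·1 + 0·-1 + 8·-1 + 12·-2 + 11·1 + 2·2.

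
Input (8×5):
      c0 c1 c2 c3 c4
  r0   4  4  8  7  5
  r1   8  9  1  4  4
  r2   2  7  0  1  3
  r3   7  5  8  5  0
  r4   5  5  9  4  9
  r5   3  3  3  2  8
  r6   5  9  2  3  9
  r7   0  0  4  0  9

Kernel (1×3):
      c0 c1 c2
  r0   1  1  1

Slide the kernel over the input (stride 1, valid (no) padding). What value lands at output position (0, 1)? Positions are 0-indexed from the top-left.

The receptive field on the input at this output position is [4 8 7]. Elementwise product with the kernel and sum: 4·1 + 8·1 + 7·1.

19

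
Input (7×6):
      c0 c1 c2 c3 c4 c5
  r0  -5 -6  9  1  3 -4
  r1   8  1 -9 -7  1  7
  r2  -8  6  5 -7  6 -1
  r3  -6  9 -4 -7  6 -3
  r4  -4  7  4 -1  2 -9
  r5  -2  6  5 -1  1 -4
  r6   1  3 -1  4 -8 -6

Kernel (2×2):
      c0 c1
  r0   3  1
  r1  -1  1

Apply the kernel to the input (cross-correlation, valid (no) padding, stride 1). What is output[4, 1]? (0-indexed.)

24

The receptive field on the input at this output position is [7 4 / 6 5]. Elementwise product with the kernel and sum: 7·3 + 4·1 + 6·-1 + 5·1.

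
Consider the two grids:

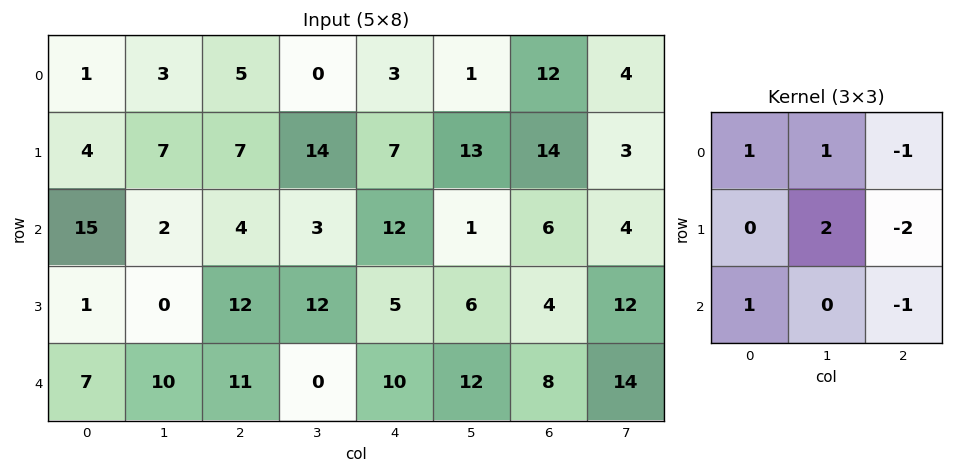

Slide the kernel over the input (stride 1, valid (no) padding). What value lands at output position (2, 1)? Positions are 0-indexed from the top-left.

13

The receptive field on the input at this output position is [2 4 3 / 0 12 12 / 10 11 0]. Elementwise product with the kernel and sum: 2·1 + 4·1 + 3·-1 + 12·2 + 12·-2 + 10·1 + 0·-1.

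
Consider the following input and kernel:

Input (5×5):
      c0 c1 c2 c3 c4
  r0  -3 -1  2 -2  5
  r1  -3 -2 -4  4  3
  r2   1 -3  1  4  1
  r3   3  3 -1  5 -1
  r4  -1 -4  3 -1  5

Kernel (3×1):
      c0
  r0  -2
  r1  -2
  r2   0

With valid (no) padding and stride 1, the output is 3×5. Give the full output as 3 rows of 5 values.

12 6 4 -4 -16
4 10 6 -16 -8
-8 0 0 -18 0

Output[0,0]: The receptive field on the input at this output position is [-3 / -3 / 1]. Elementwise product with the kernel and sum: -3·-2 + -3·-2.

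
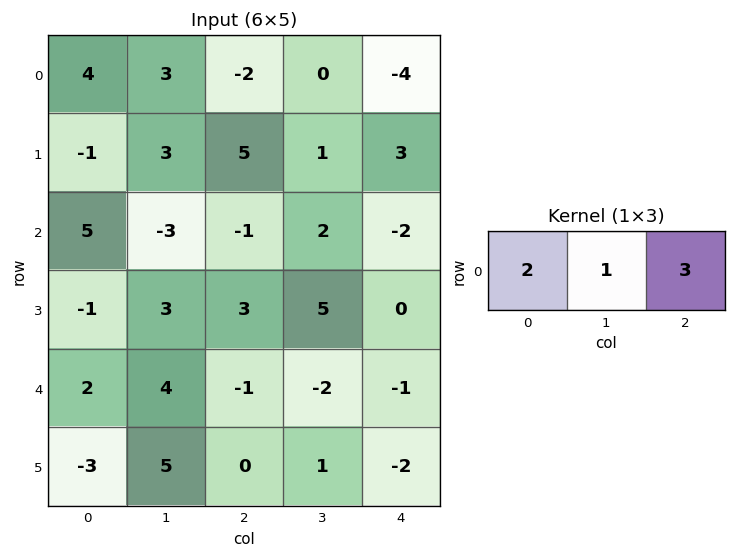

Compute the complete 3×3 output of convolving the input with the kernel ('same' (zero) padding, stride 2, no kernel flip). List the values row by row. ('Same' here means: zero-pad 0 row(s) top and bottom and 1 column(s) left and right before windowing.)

13 4 -4
-4 -1 2
14 1 -5

Output[0,0]: The receptive field on the zero-padded input at this output position is [0 4 3]. Elementwise product with the kernel and sum: 0·2 + 4·1 + 3·3.
Output[0,1]: The receptive field on the zero-padded input at this output position is [3 -2 0]. Elementwise product with the kernel and sum: 3·2 + -2·1 + 0·3.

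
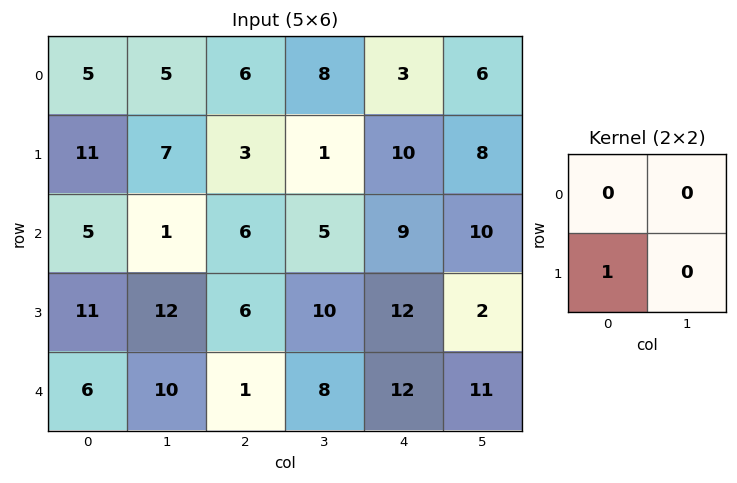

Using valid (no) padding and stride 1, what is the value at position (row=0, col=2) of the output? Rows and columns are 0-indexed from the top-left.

The receptive field on the input at this output position is [6 8 / 3 1]. Elementwise product with the kernel and sum: 3·1.

3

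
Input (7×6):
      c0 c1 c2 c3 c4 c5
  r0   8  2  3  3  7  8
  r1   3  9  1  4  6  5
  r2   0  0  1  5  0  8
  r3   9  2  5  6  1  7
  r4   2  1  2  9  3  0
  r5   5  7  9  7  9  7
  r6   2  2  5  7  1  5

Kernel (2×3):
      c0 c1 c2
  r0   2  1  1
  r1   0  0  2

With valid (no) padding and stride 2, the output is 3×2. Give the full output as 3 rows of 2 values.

23 28
11 9
25 34

Output[0,0]: The receptive field on the input at this output position is [8 2 3 / 3 9 1]. Elementwise product with the kernel and sum: 8·2 + 2·1 + 3·1 + 1·2.
Output[0,1]: The receptive field on the input at this output position is [3 3 7 / 1 4 6]. Elementwise product with the kernel and sum: 3·2 + 3·1 + 7·1 + 6·2.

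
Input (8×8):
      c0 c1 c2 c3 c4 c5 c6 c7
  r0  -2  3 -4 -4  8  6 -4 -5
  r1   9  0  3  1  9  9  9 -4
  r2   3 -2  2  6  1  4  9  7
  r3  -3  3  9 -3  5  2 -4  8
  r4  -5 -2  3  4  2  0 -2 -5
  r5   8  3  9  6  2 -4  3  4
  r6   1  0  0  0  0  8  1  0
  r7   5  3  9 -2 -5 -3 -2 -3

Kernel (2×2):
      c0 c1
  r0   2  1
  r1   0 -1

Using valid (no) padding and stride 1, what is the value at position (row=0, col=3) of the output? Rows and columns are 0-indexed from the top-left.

-9

The receptive field on the input at this output position is [-4 8 / 1 9]. Elementwise product with the kernel and sum: -4·2 + 8·1 + 9·-1.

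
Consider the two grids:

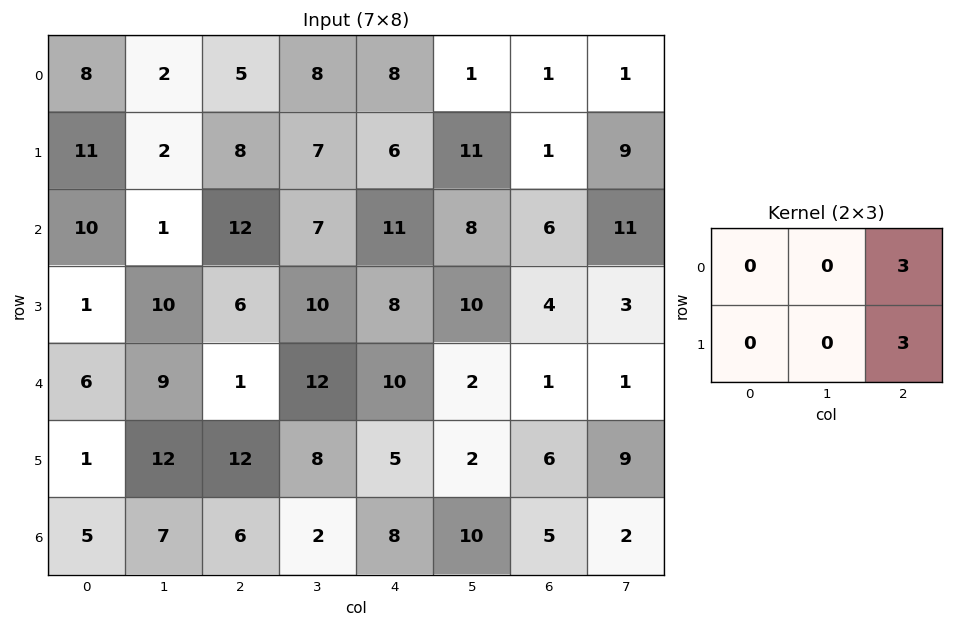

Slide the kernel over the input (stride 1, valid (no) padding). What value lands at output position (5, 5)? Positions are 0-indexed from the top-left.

33

The receptive field on the input at this output position is [2 6 9 / 10 5 2]. Elementwise product with the kernel and sum: 9·3 + 2·3.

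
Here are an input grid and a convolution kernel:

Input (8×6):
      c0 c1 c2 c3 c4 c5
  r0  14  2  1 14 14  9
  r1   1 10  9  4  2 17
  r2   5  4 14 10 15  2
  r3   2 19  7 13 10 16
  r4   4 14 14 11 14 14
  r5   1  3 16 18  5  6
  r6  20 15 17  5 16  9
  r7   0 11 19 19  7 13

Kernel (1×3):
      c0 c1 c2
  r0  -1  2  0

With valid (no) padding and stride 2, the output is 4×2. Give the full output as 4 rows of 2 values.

-10 27
3 6
24 8
10 -7

Output[0,0]: The receptive field on the input at this output position is [14 2 1]. Elementwise product with the kernel and sum: 14·-1 + 2·2.
Output[0,1]: The receptive field on the input at this output position is [1 14 14]. Elementwise product with the kernel and sum: 1·-1 + 14·2.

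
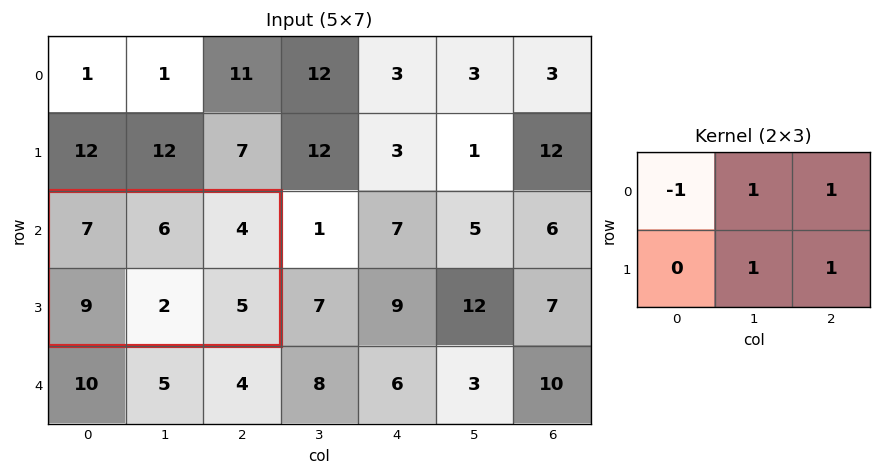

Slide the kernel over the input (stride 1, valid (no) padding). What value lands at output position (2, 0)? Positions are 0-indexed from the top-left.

10

The receptive field on the input at this output position is [7 6 4 / 9 2 5]. Elementwise product with the kernel and sum: 7·-1 + 6·1 + 4·1 + 2·1 + 5·1.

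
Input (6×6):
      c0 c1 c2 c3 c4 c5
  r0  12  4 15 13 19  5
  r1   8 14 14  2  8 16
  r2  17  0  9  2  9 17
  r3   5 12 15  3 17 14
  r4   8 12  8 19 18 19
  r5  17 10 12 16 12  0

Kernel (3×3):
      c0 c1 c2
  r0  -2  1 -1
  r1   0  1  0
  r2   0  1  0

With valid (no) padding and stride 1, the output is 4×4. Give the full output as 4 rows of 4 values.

-21 17 -32 5
-4 8 -29 14
-19 30 -3 23
9 8 -9 27

Output[0,0]: The receptive field on the input at this output position is [12 4 15 / 8 14 14 / 17 0 9]. Elementwise product with the kernel and sum: 12·-2 + 4·1 + 15·-1 + 14·1 + 0·1.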